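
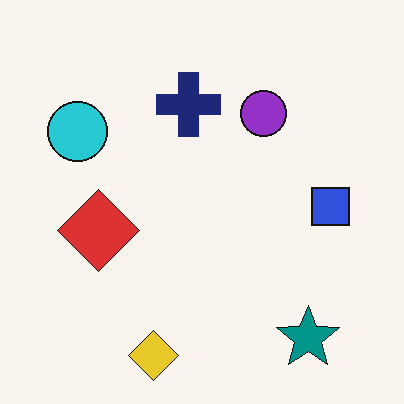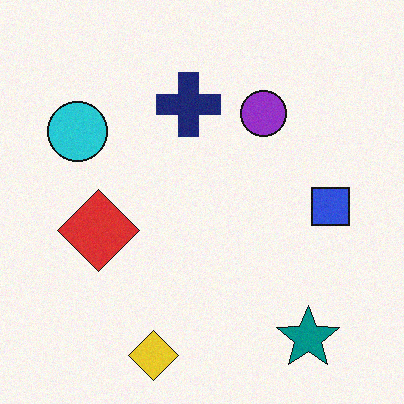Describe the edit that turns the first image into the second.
The second image is the first degraded with light additive noise.

Random speckle covers the whole image, including the flat background.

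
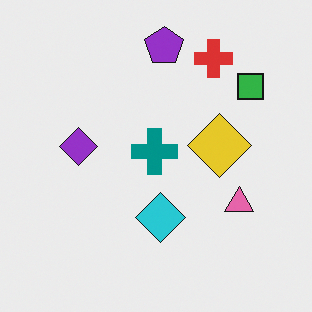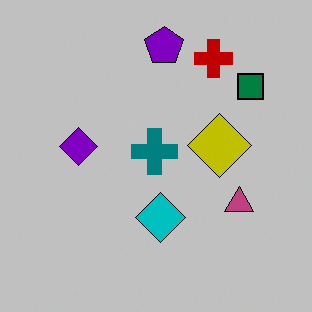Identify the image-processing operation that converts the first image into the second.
Heavily posterized to just a handful of flat colors.

Each flat color has snapped to a coarser quantized level — most visibly, the near-white background has dropped to a flat grey.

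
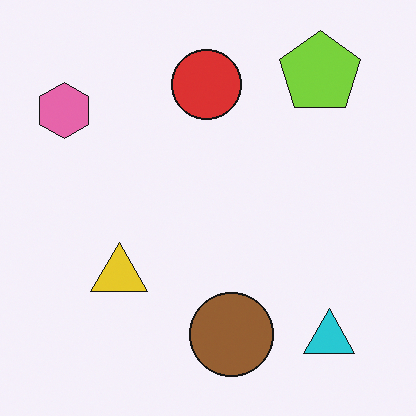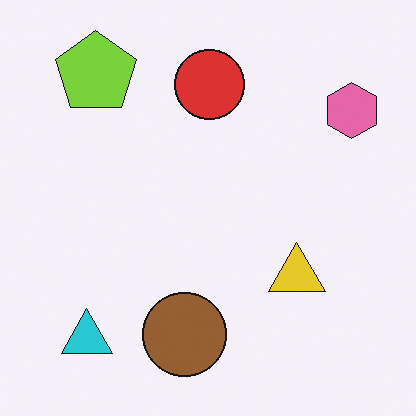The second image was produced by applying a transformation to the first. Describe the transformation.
This is the original image flipped horizontally (left ↔ right).

The pink hexagon is in the top-left of the first image and the top-right of the second — shapes on opposite sides of the vertical midline have swapped in a mirror flip.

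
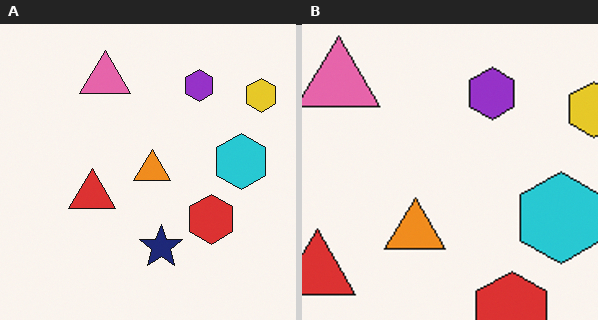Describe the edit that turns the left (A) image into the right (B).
The image was cropped to a noticeably smaller region and rescaled.

The visible shapes are larger and the field of view is narrower; shapes near the original edges may be partly or wholly outside the frame — a crop-and-rescale.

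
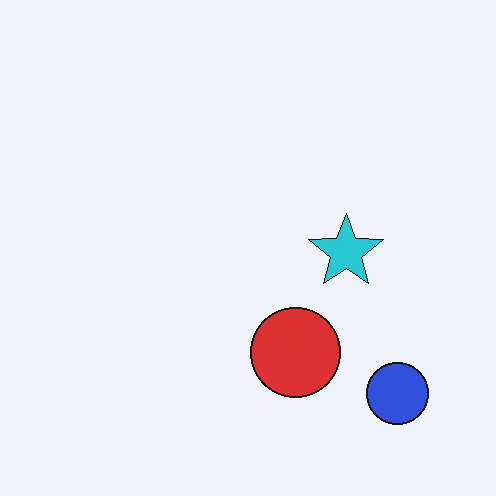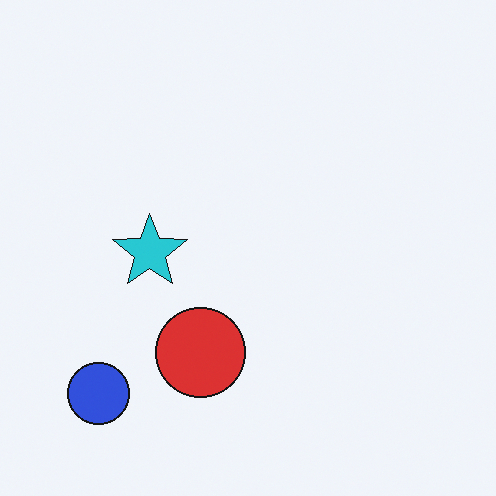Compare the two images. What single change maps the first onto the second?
This is the original image flipped horizontally (left ↔ right).

The blue circle is in the bottom-right of the first image and the bottom-left of the second — shapes on opposite sides of the vertical midline have swapped in a mirror flip.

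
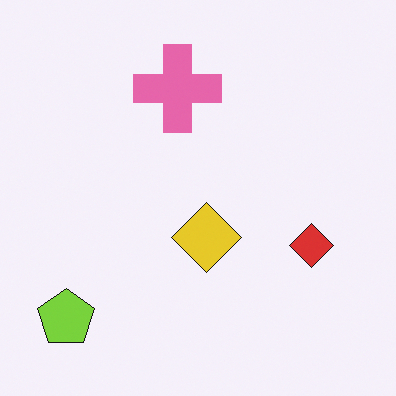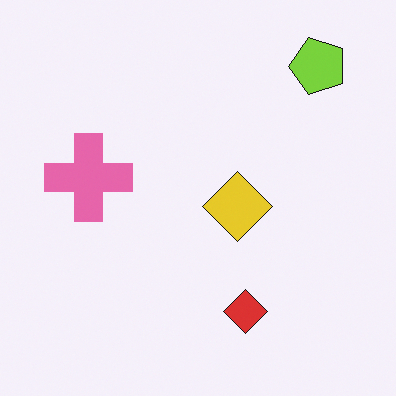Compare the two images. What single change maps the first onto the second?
The transformation is: transposed (reflected across the top-left ↔ bottom-right diagonal).

Shapes have swapped their row and column positions — what was in the top-right is now in the bottom-left — a diagonal reflection.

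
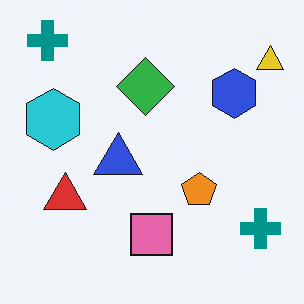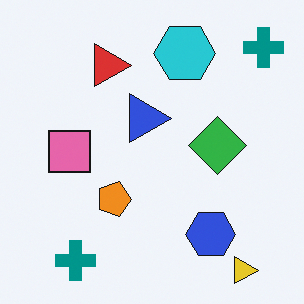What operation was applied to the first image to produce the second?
The second image is the first rotated 90° clockwise.

The yellow triangle sits in the top-right of the first image and the bottom-right of the second — consistent with a whole-image 90° clockwise rotation.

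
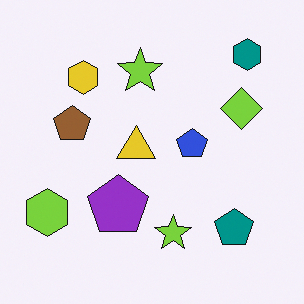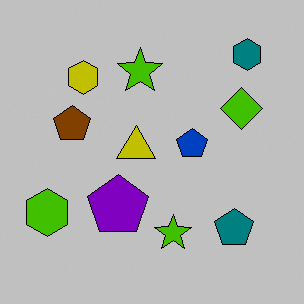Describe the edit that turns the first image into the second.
The image was heavily posterized to just a handful of flat colors.

Each flat color has snapped to a coarser quantized level — most visibly, the near-white background has dropped to a flat grey.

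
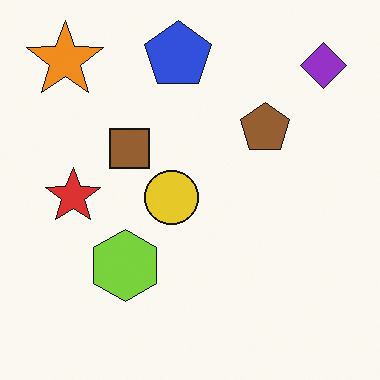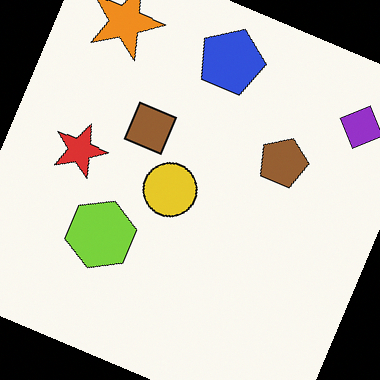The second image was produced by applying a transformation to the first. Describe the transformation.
The image was rotated clockwise by a moderate amount.

Every shape is tilted by the same angle and the image corners show triangular fill wedges — a whole-image rotation by a non-right angle.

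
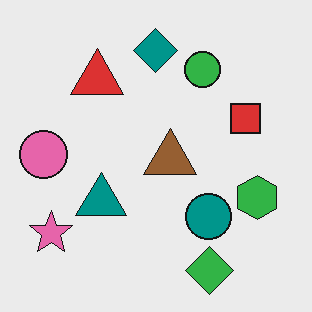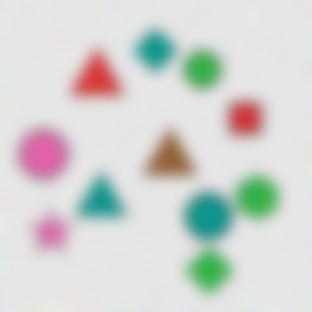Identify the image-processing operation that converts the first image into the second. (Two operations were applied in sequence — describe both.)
Degraded with a thick layer of grain, then strongly gaussian-blurred.

Random speckle covers the whole image, including the flat background. Shape edges and outlines are uniformly softened across the whole image.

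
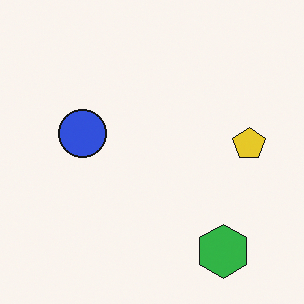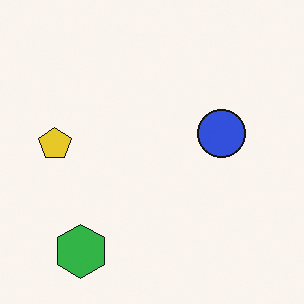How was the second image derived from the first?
Flipped horizontally (left ↔ right).

The yellow pentagon is in the right of the first image and the left of the second — shapes on opposite sides of the vertical midline have swapped in a mirror flip.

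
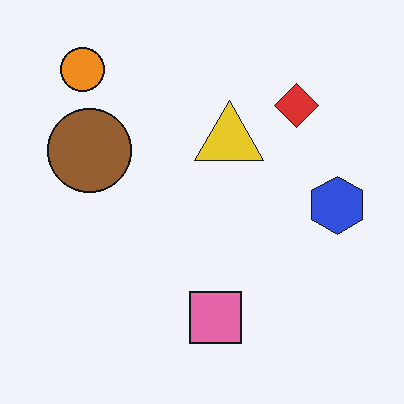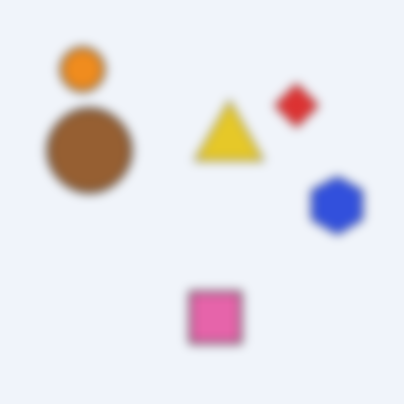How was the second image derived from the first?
Strongly gaussian-blurred.

Shape edges and outlines are uniformly softened across the whole image.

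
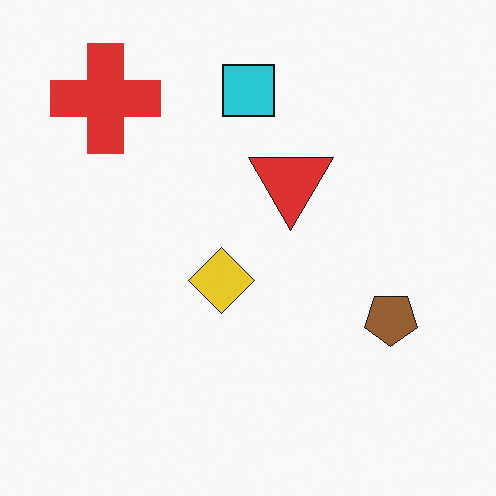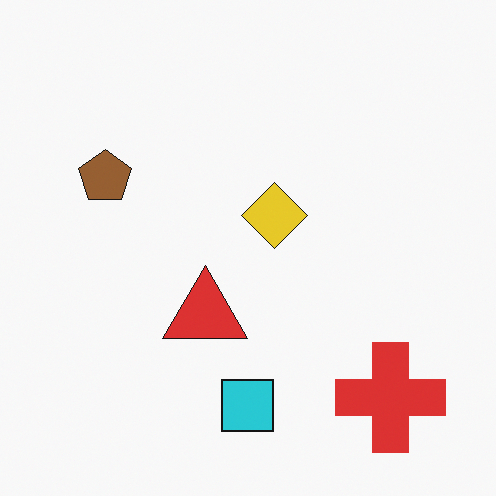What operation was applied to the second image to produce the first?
The image was rotated 180°.

The red cross sits in the bottom-right of the second image and the top-left of the first — consistent with a whole-image 180° rotation.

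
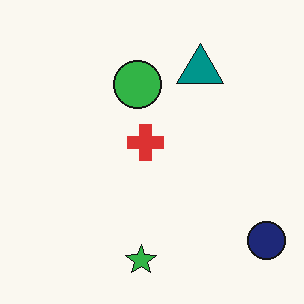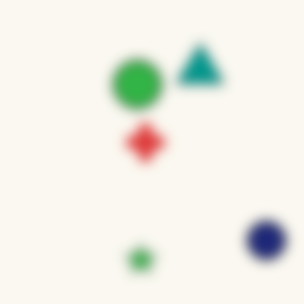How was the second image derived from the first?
The image was strongly gaussian-blurred.

Shape edges and outlines are uniformly softened across the whole image.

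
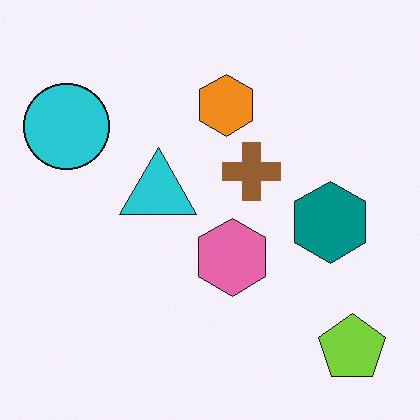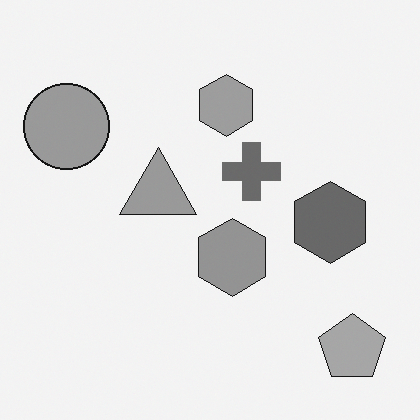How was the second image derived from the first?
The transformation is: converted to grayscale.

All color is removed — every shape is now a shade of grey.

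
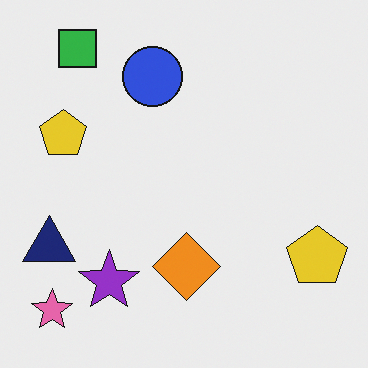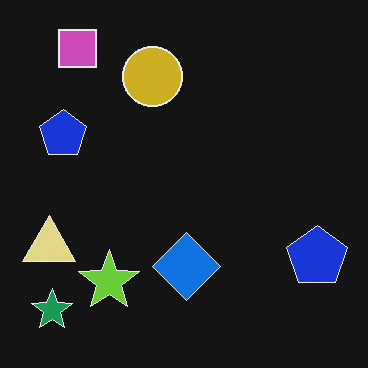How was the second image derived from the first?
The transformation is: color-inverted (negative).

The light background has become dark and every shape's color is its complement — a photographic negative.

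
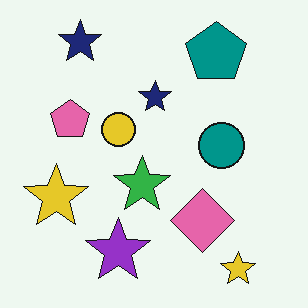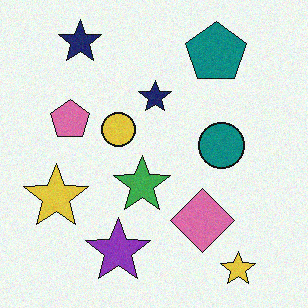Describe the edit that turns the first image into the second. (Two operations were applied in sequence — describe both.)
This is the original image slightly desaturated, then degraded with a light layer of grain.

All colors are more muted and greyish — a global saturation change. Random speckle covers the whole image, including the flat background.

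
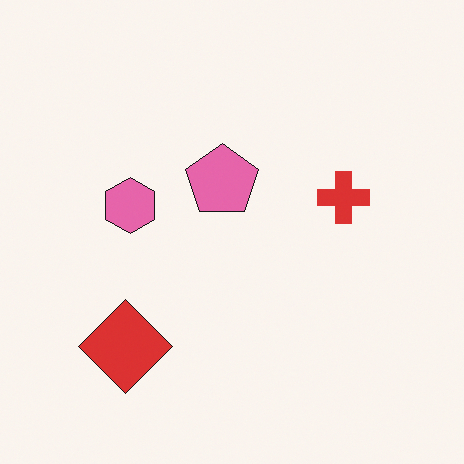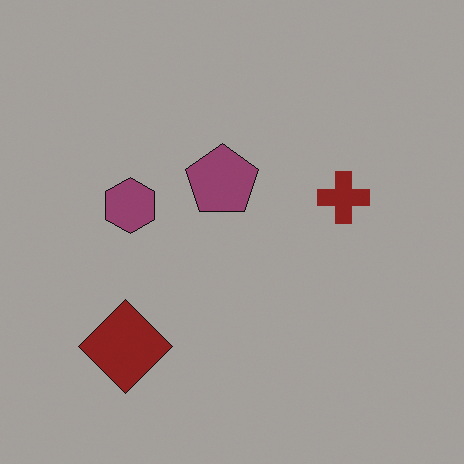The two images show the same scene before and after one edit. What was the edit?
The image was darkened a lot.

Every pixel — background and shapes alike — is uniformly darkened.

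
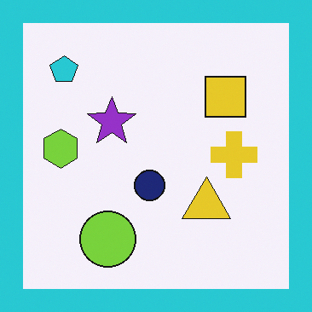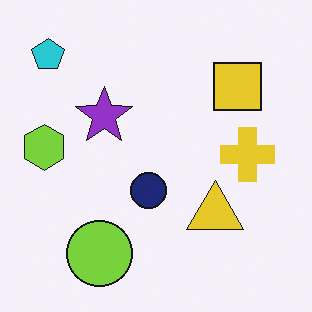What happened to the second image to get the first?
It was framed with a cyan border.

A solid cyan frame runs around the edge of the first image, with the content slightly shrunk inside it.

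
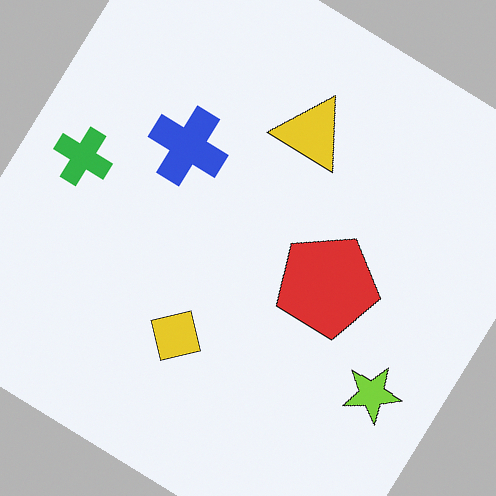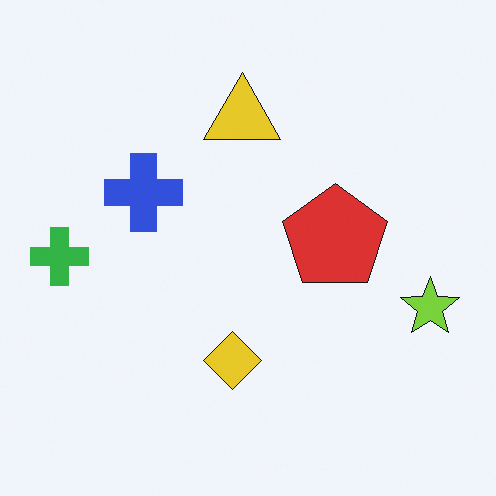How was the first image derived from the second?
The image was rotated clockwise by a large amount — several tens of degrees.

Every shape is tilted by the same angle and the image corners show triangular fill wedges — a whole-image rotation by a non-right angle.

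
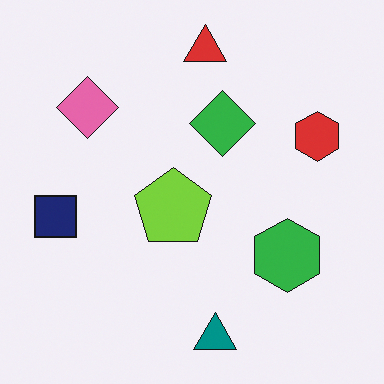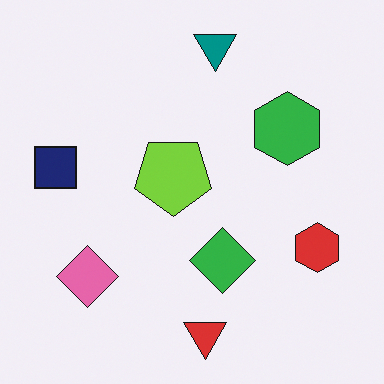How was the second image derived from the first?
It was flipped vertically (top ↔ bottom).

The teal triangle is in the bottom of the first image and the top of the second — shapes on opposite sides of the horizontal midline have swapped in a mirror flip.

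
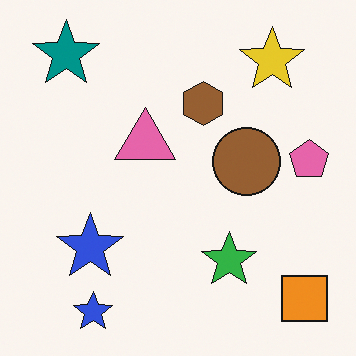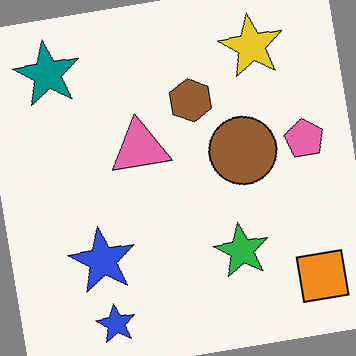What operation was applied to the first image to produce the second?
This is the original image rotated counter-clockwise by a few degrees.

Every shape is tilted by the same angle and the image corners show triangular fill wedges — a whole-image rotation by a non-right angle.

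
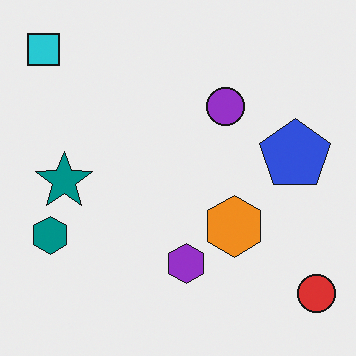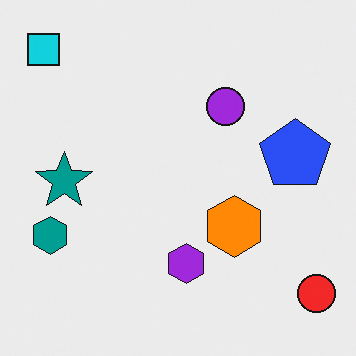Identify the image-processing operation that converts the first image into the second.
Slightly oversaturated.

All colors are more vivid — a global saturation change.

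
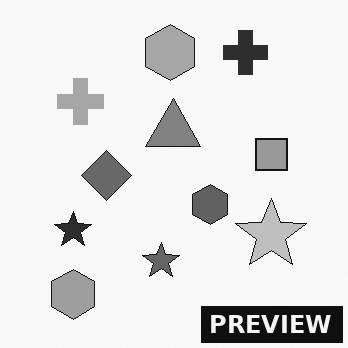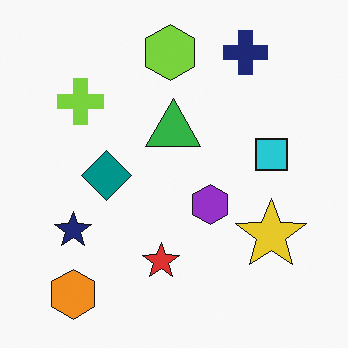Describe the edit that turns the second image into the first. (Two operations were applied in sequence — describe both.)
The first image is the second converted to grayscale, then watermarked with the text "PREVIEW" in the lower-right corner.

All color is removed — every shape is now a shade of grey. A dark label reading "PREVIEW" appears in the lower-right corner.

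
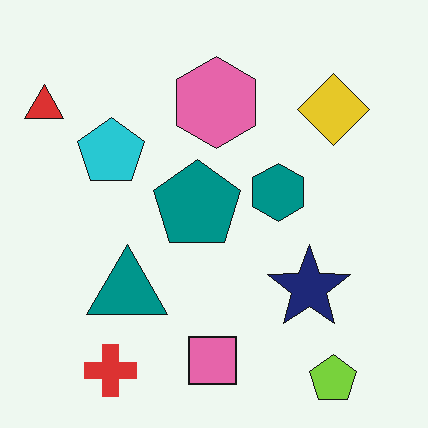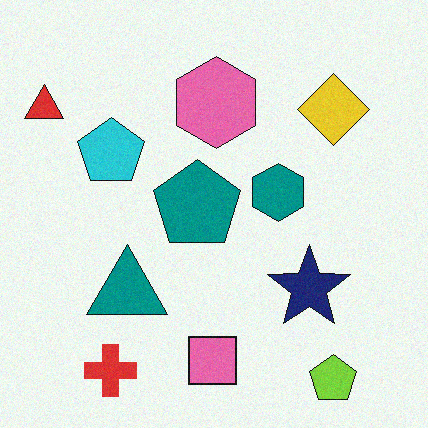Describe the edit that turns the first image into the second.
Degraded with a light layer of grain.

Random speckle covers the whole image, including the flat background.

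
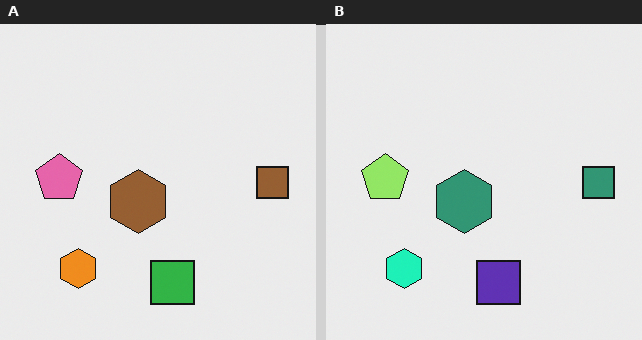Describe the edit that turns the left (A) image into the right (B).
Hue-shifted noticeably.

Every shape's color has rotated by the same amount around the hue wheel — a uniform hue shift.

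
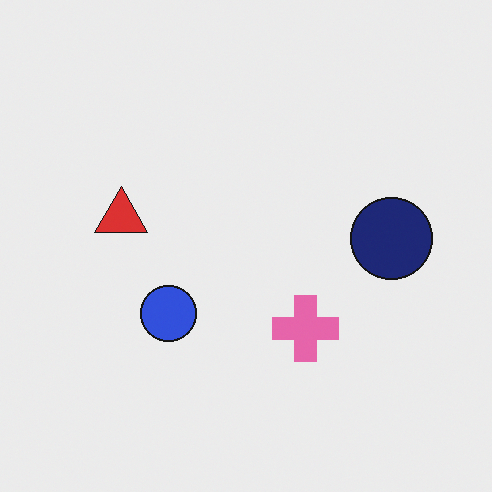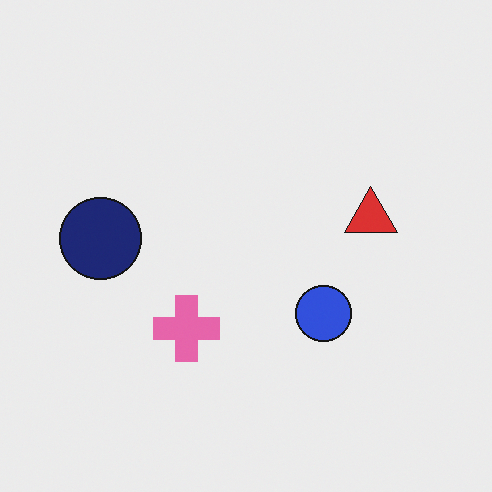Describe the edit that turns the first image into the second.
Flipped horizontally (left ↔ right).

The navy circle is in the right of the first image and the left of the second — shapes on opposite sides of the vertical midline have swapped in a mirror flip.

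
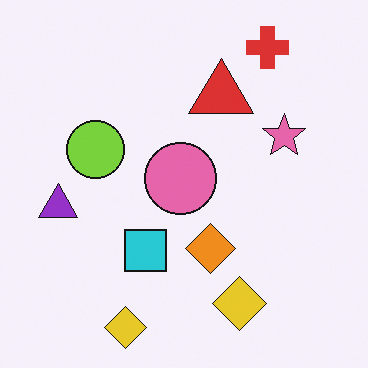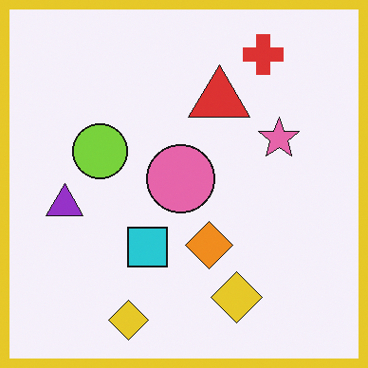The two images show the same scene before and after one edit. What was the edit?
It was framed with a yellow border.

A solid yellow frame runs around the edge of the second image, with the content slightly shrunk inside it.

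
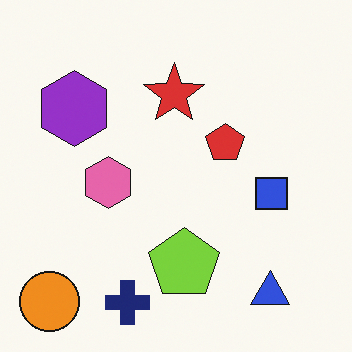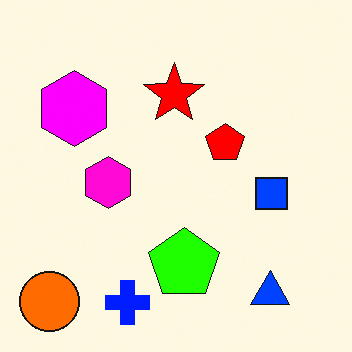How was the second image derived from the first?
The transformation is: made much more vivid (saturation change).

All colors are more vivid — a global saturation change.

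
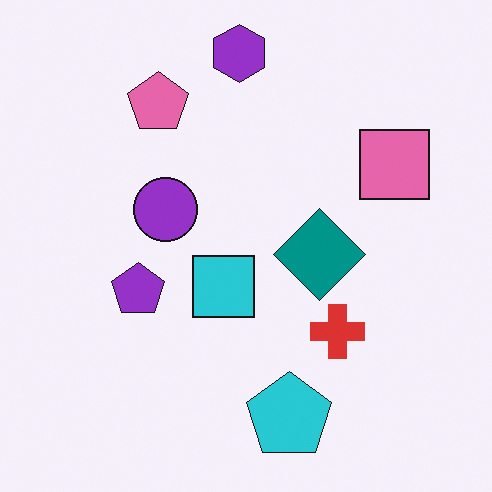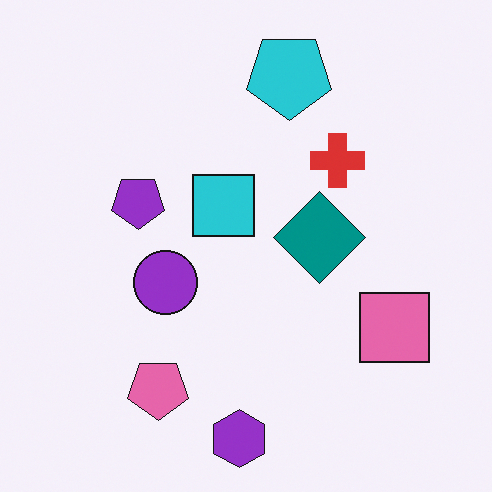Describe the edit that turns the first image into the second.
This is the original image flipped vertically (top ↔ bottom).

The purple hexagon is in the top of the first image and the bottom of the second — shapes on opposite sides of the horizontal midline have swapped in a mirror flip.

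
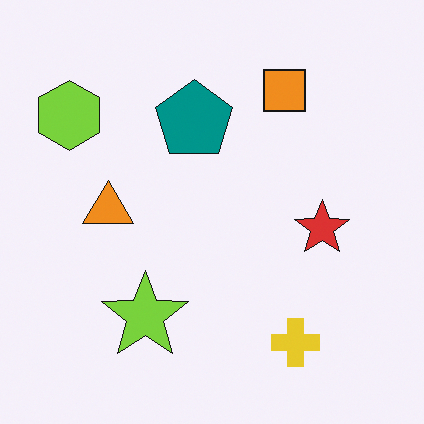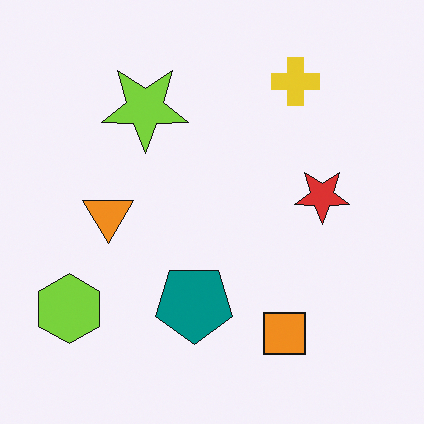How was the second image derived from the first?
The transformation is: flipped vertically (top ↔ bottom).

The yellow cross is in the bottom-right of the first image and the top-right of the second — shapes on opposite sides of the horizontal midline have swapped in a mirror flip.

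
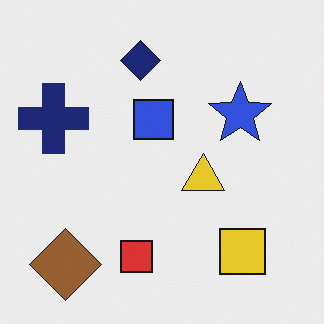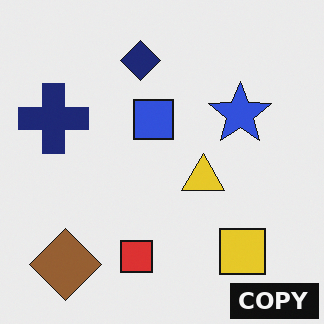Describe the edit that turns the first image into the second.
The transformation is: watermarked with the text "COPY" in the lower-right corner.

A dark label reading "COPY" appears in the lower-right corner.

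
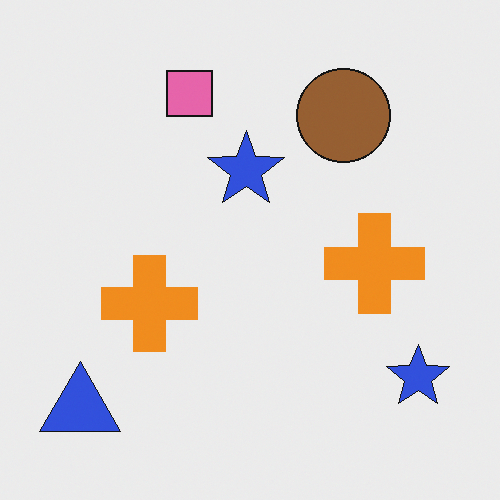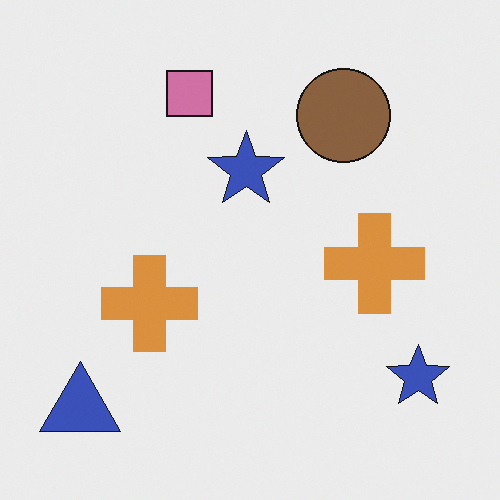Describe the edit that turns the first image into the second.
This is the original image slightly desaturated.

All colors are more muted and greyish — a global saturation change.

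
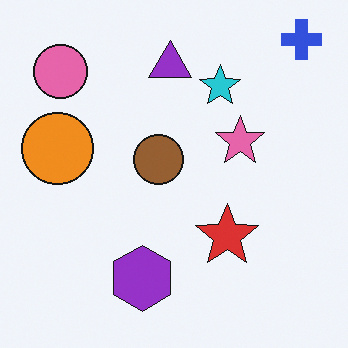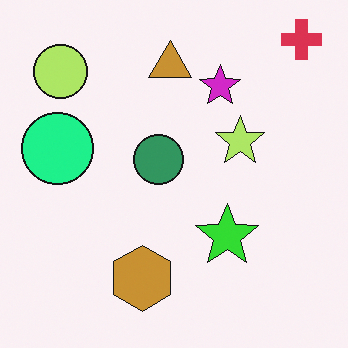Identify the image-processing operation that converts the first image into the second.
The second image is the first hue-shifted noticeably.

Every shape's color has rotated by the same amount around the hue wheel — a uniform hue shift.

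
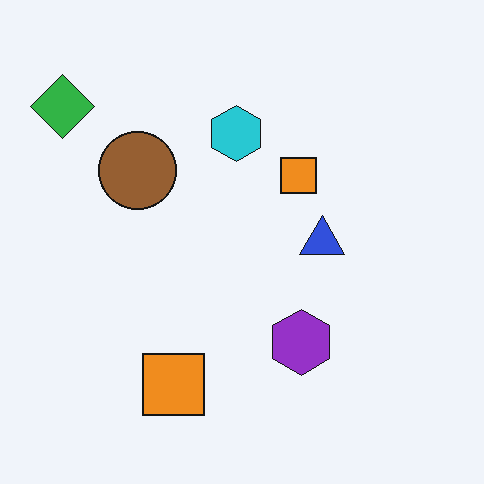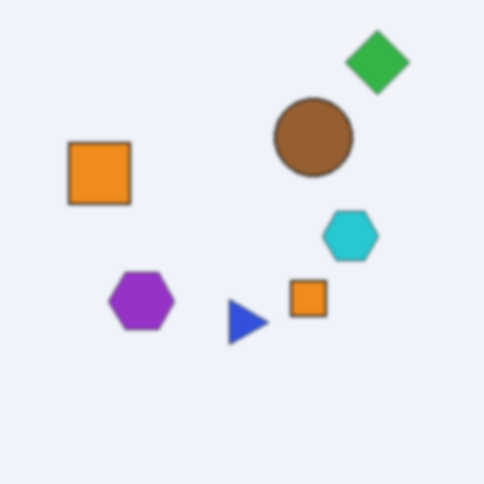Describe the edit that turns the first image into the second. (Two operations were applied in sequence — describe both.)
The second image is the first slightly softened, then rotated 90° clockwise.

Shape edges and outlines are uniformly softened across the whole image. The green diamond sits in the top-left of the first image and the top-right of the second — consistent with a whole-image 90° clockwise rotation.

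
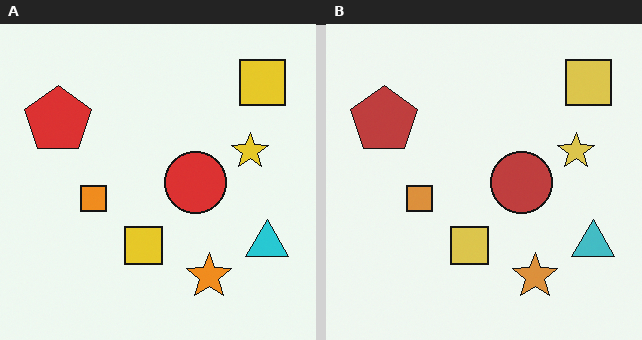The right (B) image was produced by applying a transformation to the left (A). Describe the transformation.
This is the original image slightly desaturated.

All colors are more muted and greyish — a global saturation change.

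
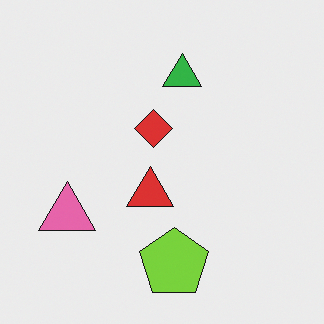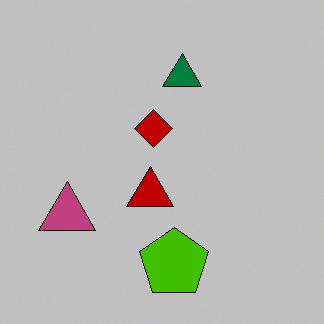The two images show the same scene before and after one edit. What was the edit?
The transformation is: aggressively posterized.

Each flat color has snapped to a coarser quantized level — most visibly, the near-white background has dropped to a flat grey.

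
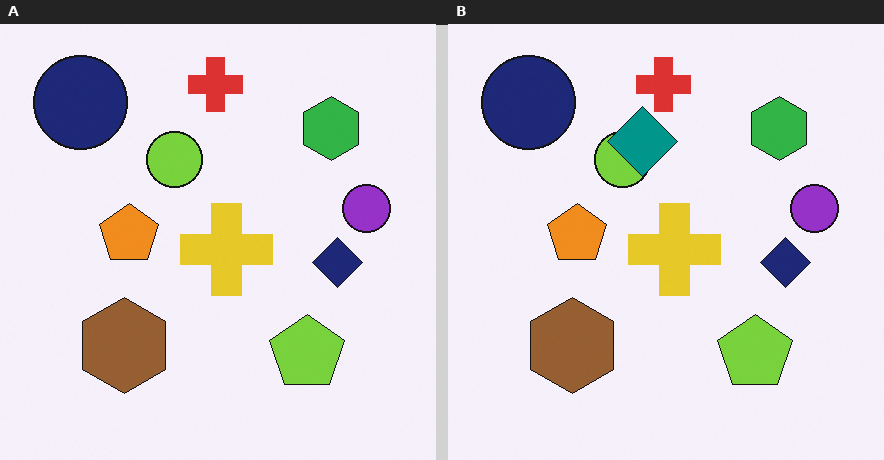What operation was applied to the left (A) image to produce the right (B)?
The transformation is: overlaid with an additional teal diamond.

A teal diamond appears in the right (B) image that is absent from the left (A).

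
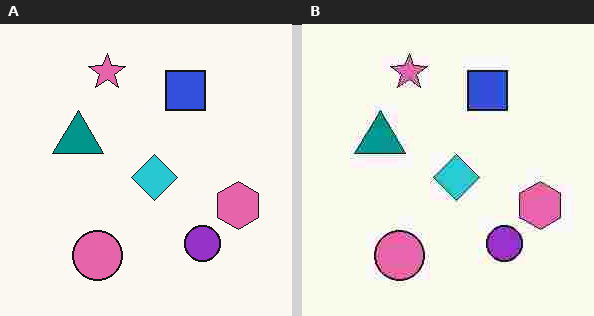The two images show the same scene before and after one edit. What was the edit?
The transformation is: heavily JPEG-compressed with obvious blocking artifacts.

Blocky 8×8 compression artifacts appear around shape edges and the flat background shows ringing — characteristic JPEG degradation.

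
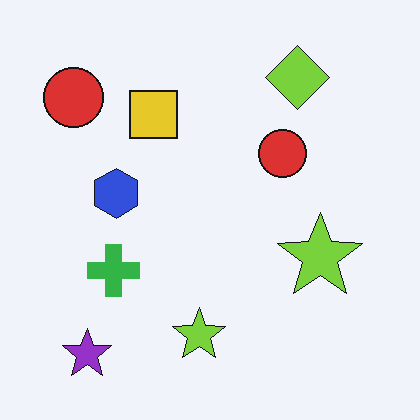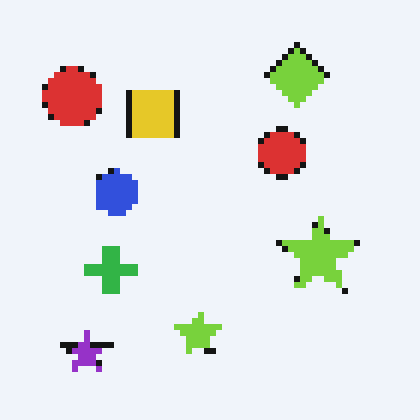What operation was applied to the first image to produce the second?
The image was moderately pixelated.

Shapes are reduced to large square blocks; fine edges and outlines are lost — a downscale-then-upscale (mosaic) effect.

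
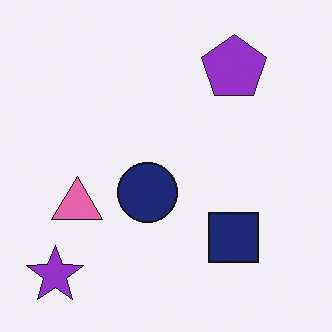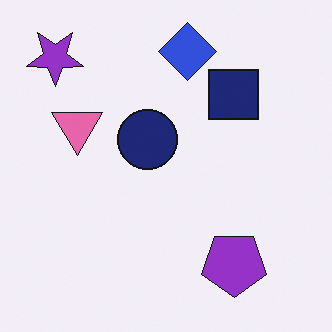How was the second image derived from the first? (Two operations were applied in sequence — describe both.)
This is the original image flipped vertically (top ↔ bottom), then overlaid with an additional blue diamond.

The purple star is in the bottom-left of the first image and the top-left of the second — shapes on opposite sides of the horizontal midline have swapped in a mirror flip. A blue diamond appears in the second image that is absent from the first.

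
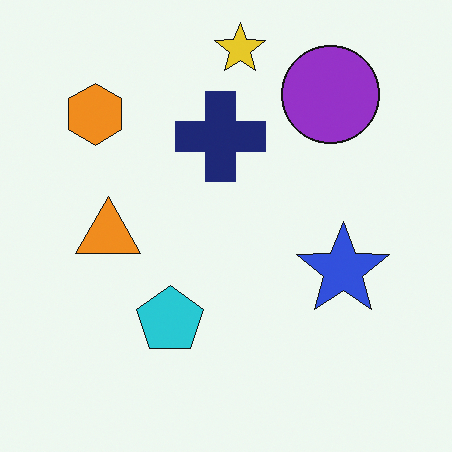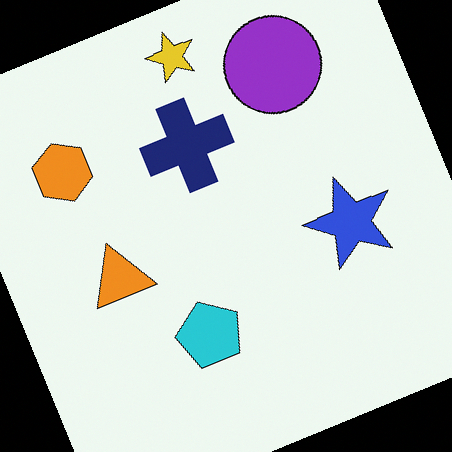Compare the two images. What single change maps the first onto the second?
Rotated counter-clockwise by a clearly visible amount.

Every shape is tilted by the same angle and the image corners show triangular fill wedges — a whole-image rotation by a non-right angle.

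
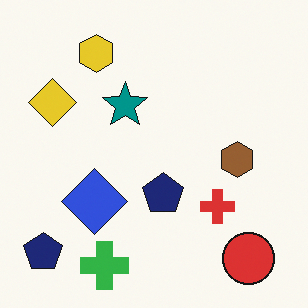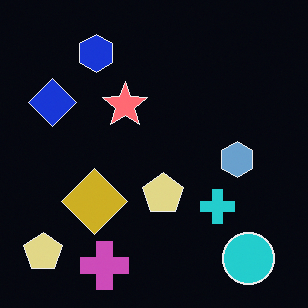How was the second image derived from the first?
Color-inverted (negative).

The light background has become dark and every shape's color is its complement — a photographic negative.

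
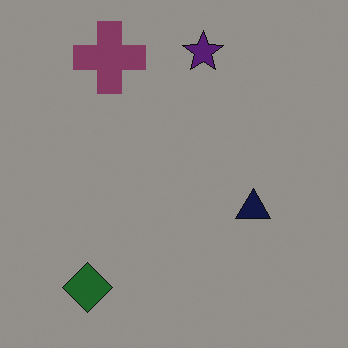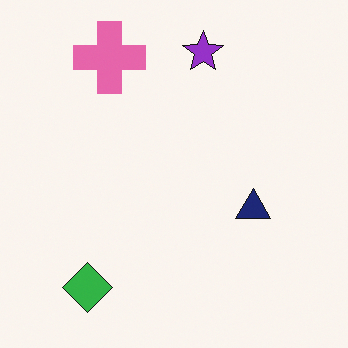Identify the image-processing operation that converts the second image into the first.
Substantially darkened.

Every pixel — background and shapes alike — is uniformly darkened.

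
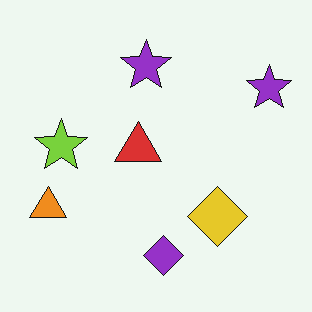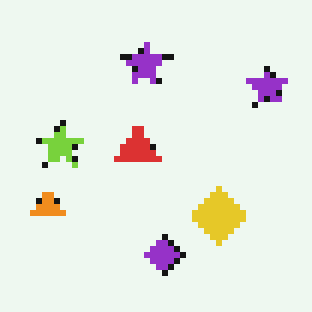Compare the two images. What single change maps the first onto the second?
It was moderately pixelated.

Shapes are reduced to large square blocks; fine edges and outlines are lost — a downscale-then-upscale (mosaic) effect.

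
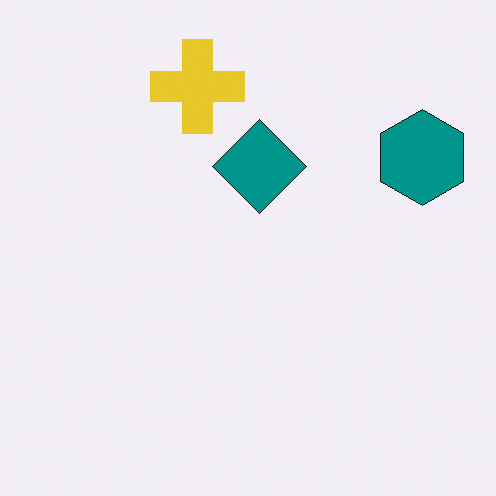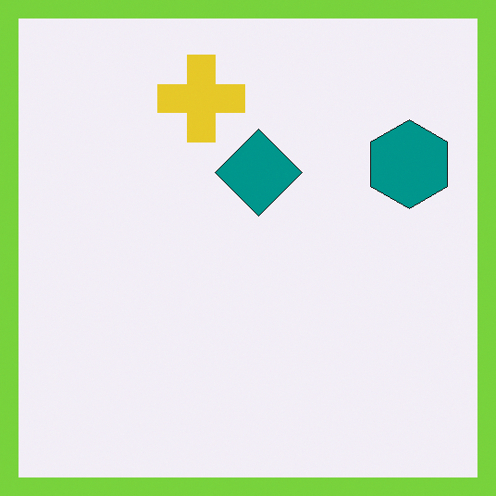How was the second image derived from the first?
The image was framed with a lime border.

A solid lime frame runs around the edge of the second image, with the content slightly shrunk inside it.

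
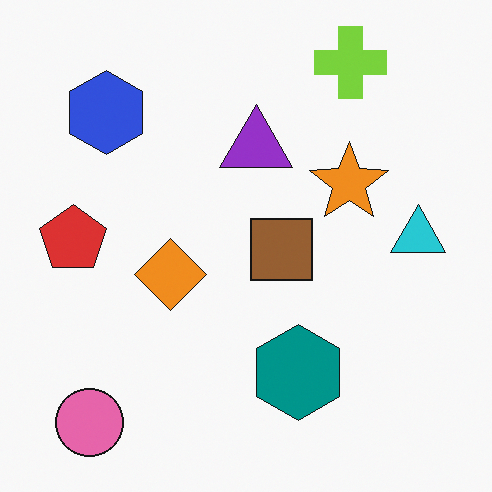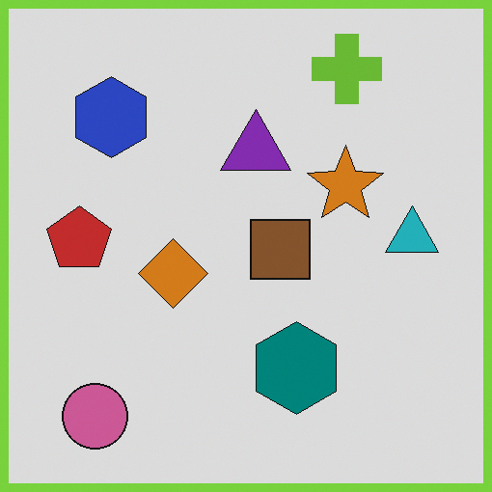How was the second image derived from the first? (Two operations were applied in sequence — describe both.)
This is the original image darkened a little, then framed with a lime border.

Every pixel — background and shapes alike — is uniformly darkened. A solid lime frame runs around the edge of the second image, with the content slightly shrunk inside it.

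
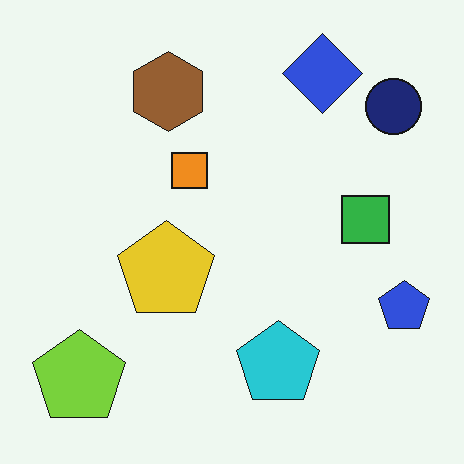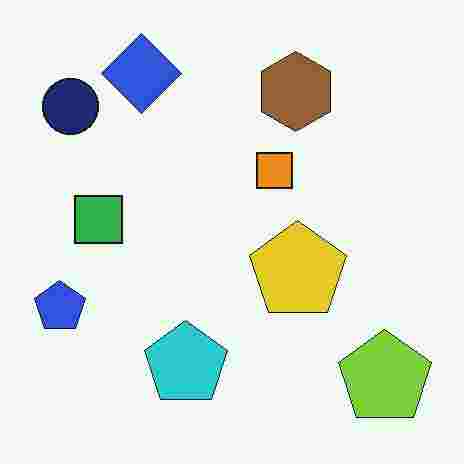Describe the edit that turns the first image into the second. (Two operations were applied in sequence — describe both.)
Degraded with heavy JPEG compression, then flipped horizontally (left ↔ right).

Blocky 8×8 compression artifacts appear around shape edges and the flat background shows ringing — characteristic JPEG degradation. The blue pentagon is in the right of the first image and the left of the second — shapes on opposite sides of the vertical midline have swapped in a mirror flip.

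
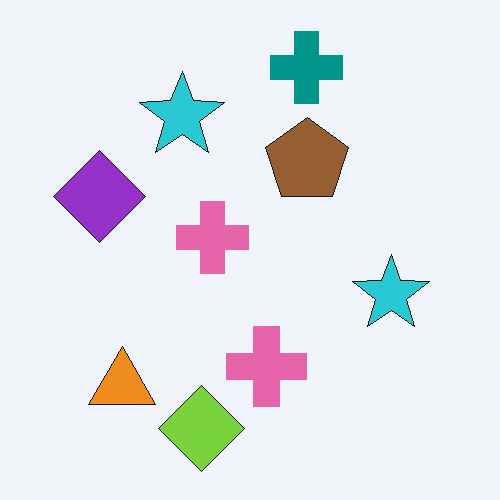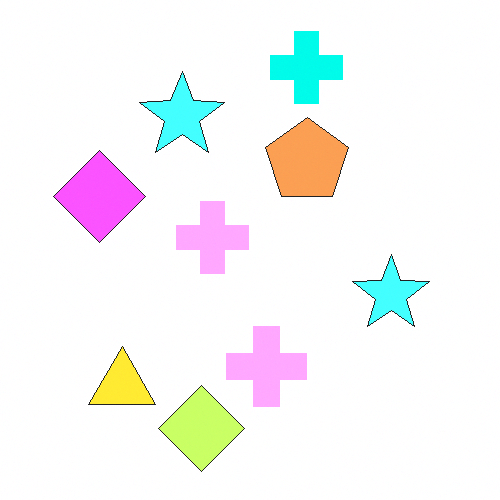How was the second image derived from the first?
The image was noticeably brightened.

Every pixel — background and shapes alike — is uniformly brightened.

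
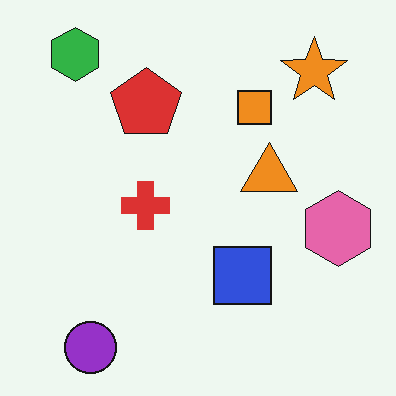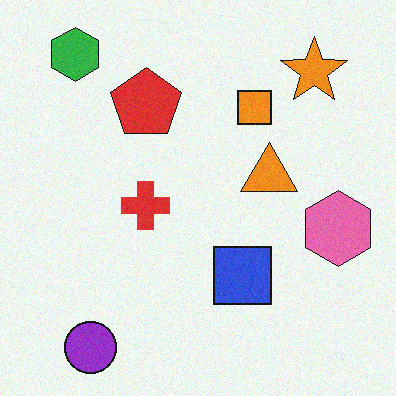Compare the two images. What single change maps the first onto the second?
The second image is the first degraded with a light layer of grain.

Random speckle covers the whole image, including the flat background.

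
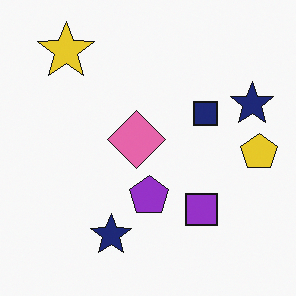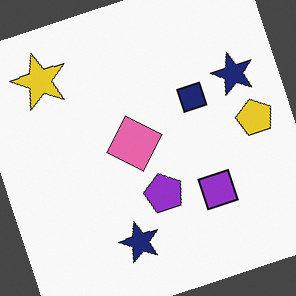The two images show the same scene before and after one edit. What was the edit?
It was rotated counter-clockwise by a clearly visible amount.

Every shape is tilted by the same angle and the image corners show triangular fill wedges — a whole-image rotation by a non-right angle.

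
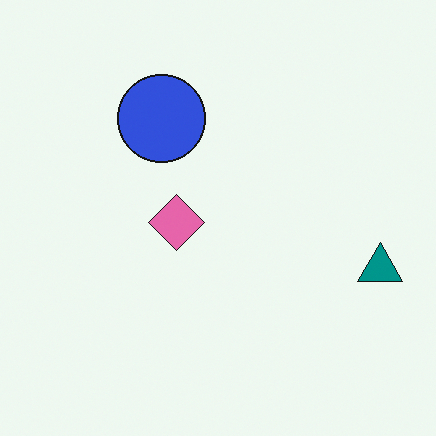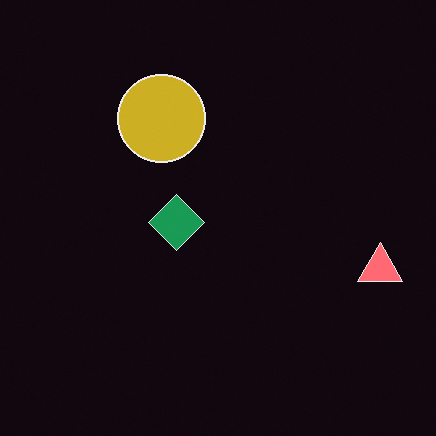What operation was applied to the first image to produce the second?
It was color-inverted (negative).

The light background has become dark and every shape's color is its complement — a photographic negative.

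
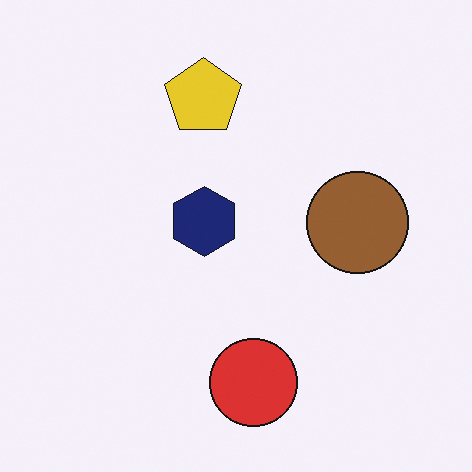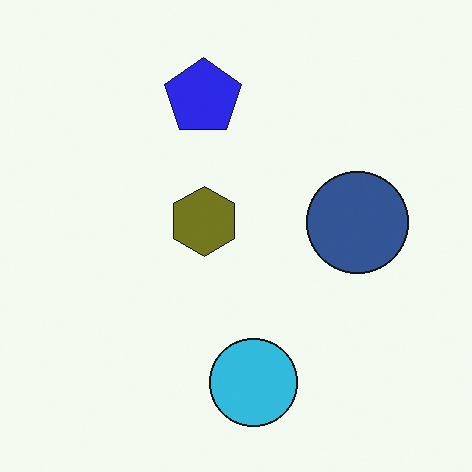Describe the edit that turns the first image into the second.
The transformation is: hue-shifted by a large amount.

Every shape's color has rotated by the same amount around the hue wheel — a uniform hue shift.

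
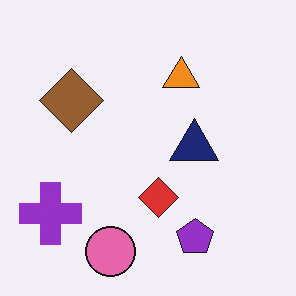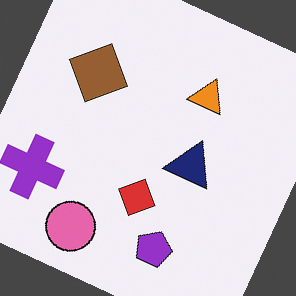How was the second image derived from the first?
It was rotated clockwise by a clearly visible amount.

Every shape is tilted by the same angle and the image corners show triangular fill wedges — a whole-image rotation by a non-right angle.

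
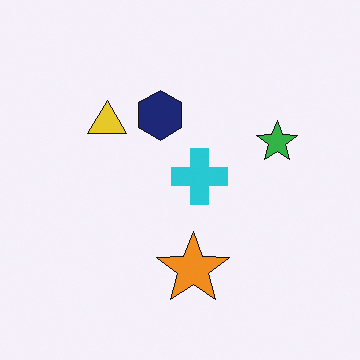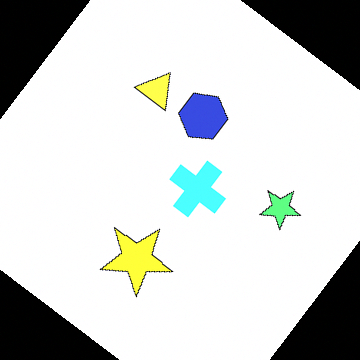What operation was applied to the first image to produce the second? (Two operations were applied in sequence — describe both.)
The image was brightened a lot, then rotated clockwise by a large amount — several tens of degrees.

Every pixel — background and shapes alike — is uniformly brightened. Every shape is tilted by the same angle and the image corners show triangular fill wedges — a whole-image rotation by a non-right angle.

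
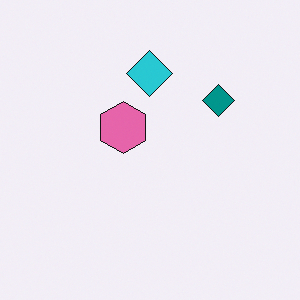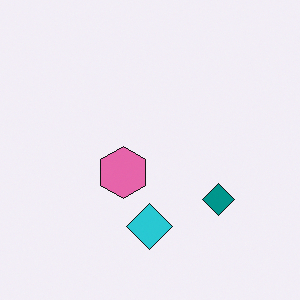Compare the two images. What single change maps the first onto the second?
The image was flipped vertically (top ↔ bottom).

The cyan diamond is in the top of the first image and the bottom of the second — shapes on opposite sides of the horizontal midline have swapped in a mirror flip.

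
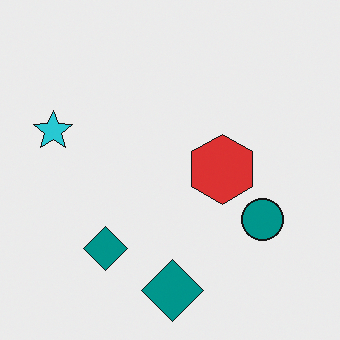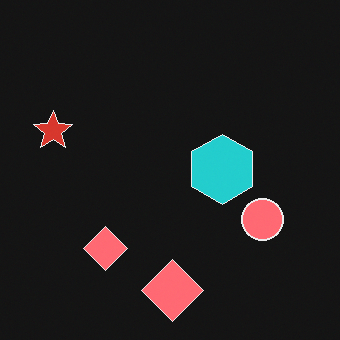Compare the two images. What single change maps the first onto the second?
It was color-inverted (negative).

The light background has become dark and every shape's color is its complement — a photographic negative.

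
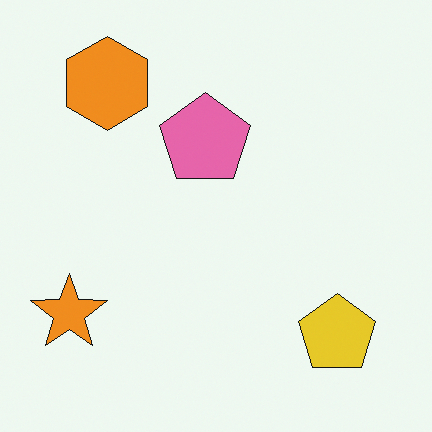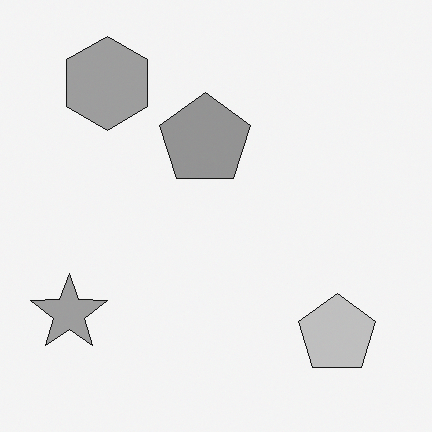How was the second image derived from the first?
The second image is the first converted to grayscale.

All color is removed — every shape is now a shade of grey.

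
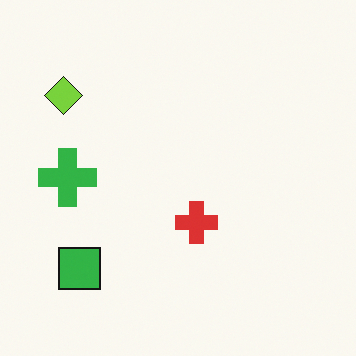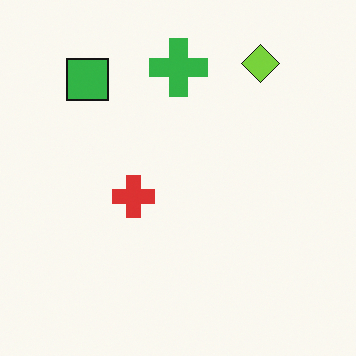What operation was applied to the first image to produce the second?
The second image is the first rotated 90° clockwise.

The lime diamond sits in the top-left of the first image and the top-right of the second — consistent with a whole-image 90° clockwise rotation.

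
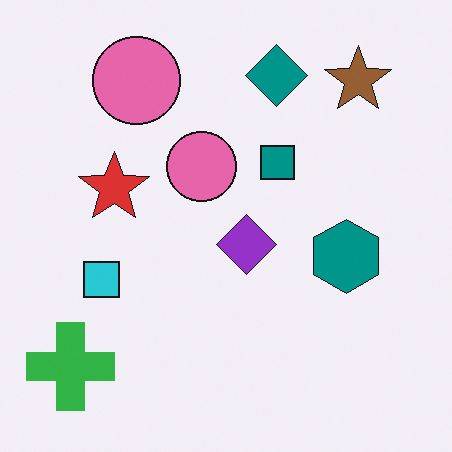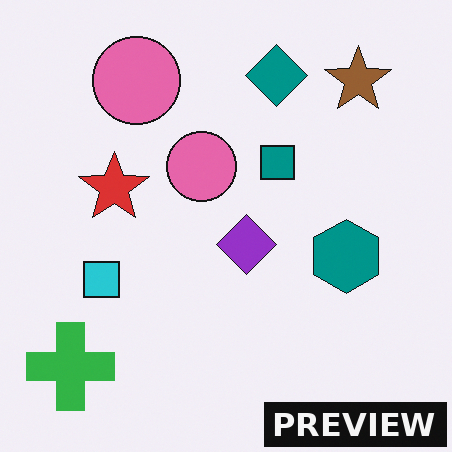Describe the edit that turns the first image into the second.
It was watermarked with the text "PREVIEW" in the lower-right corner.

A dark label reading "PREVIEW" appears in the lower-right corner.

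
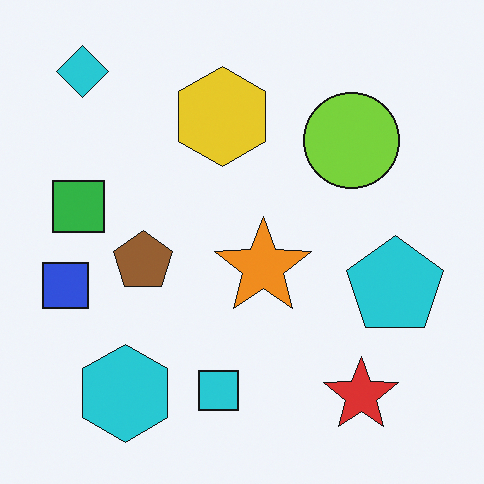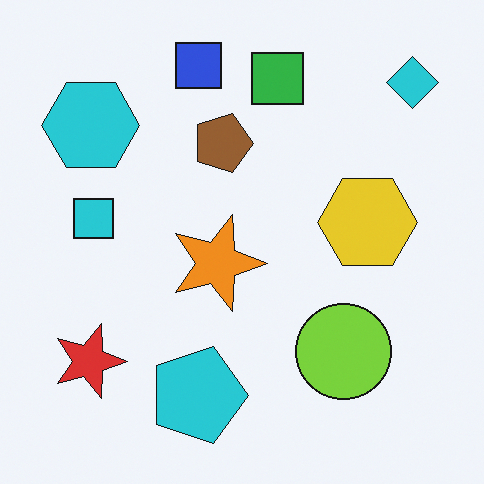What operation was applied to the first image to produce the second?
This is the original image rotated 90° clockwise.

The cyan diamond sits in the top-left of the first image and the top-right of the second — consistent with a whole-image 90° clockwise rotation.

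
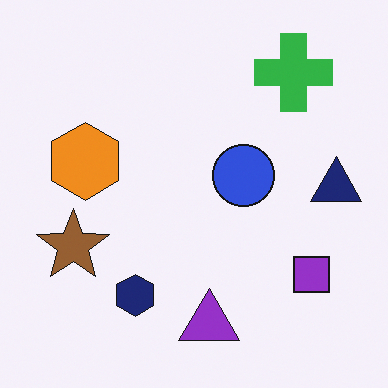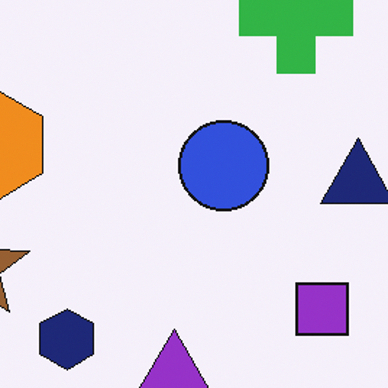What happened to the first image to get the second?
Cropped to a modestly smaller region and rescaled.

The visible shapes are larger and the field of view is narrower; shapes near the original edges may be partly or wholly outside the frame — a crop-and-rescale.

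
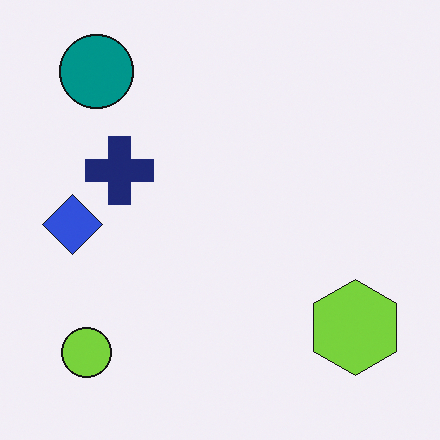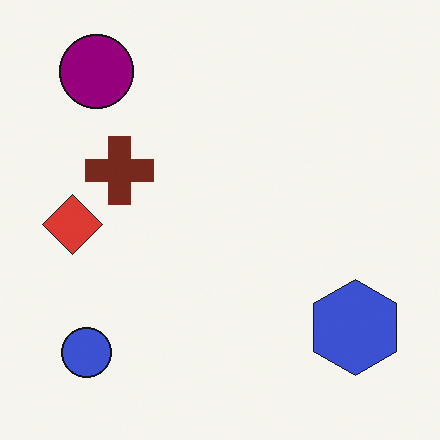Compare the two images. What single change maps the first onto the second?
It was hue-shifted by a moderate amount.

Every shape's color has rotated by the same amount around the hue wheel — a uniform hue shift.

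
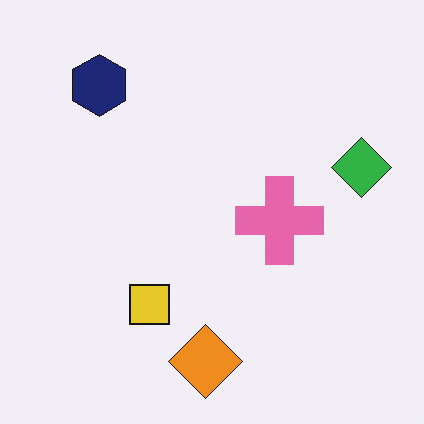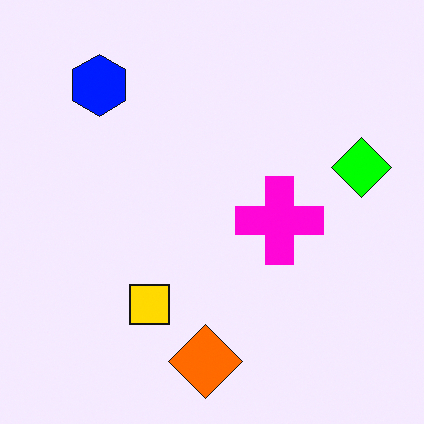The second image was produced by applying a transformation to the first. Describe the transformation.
The transformation is: made much more vivid (saturation change).

All colors are more vivid — a global saturation change.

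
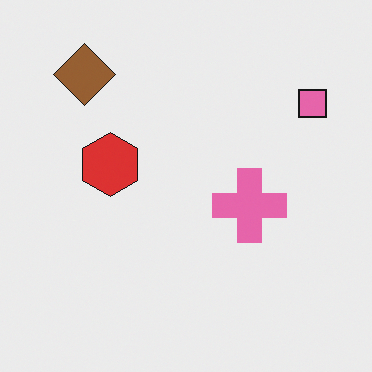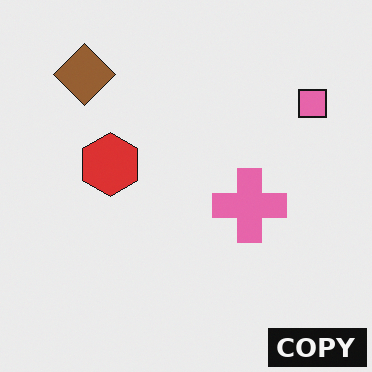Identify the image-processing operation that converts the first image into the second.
It was watermarked with the text "COPY" in the lower-right corner.

A dark label reading "COPY" appears in the lower-right corner.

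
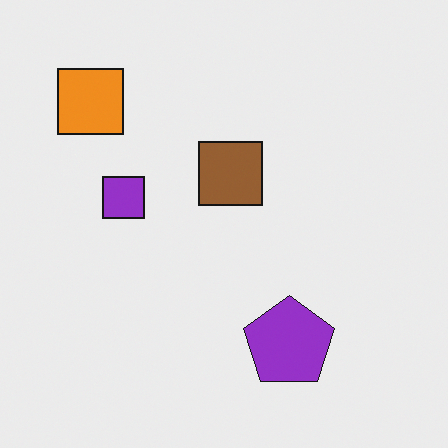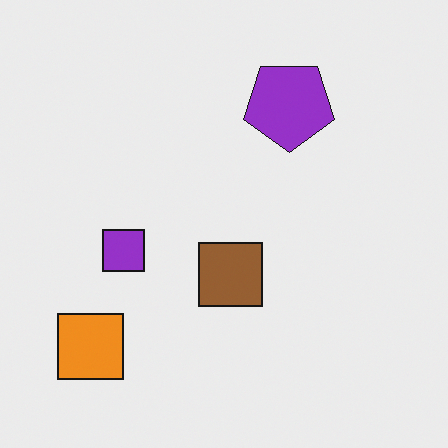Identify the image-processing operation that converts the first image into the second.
Flipped vertically (top ↔ bottom).

The orange square is in the top-left of the first image and the bottom-left of the second — shapes on opposite sides of the horizontal midline have swapped in a mirror flip.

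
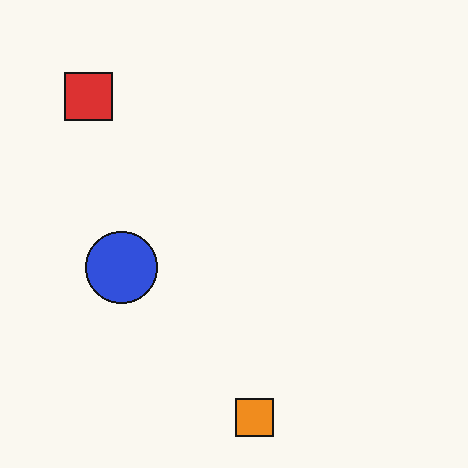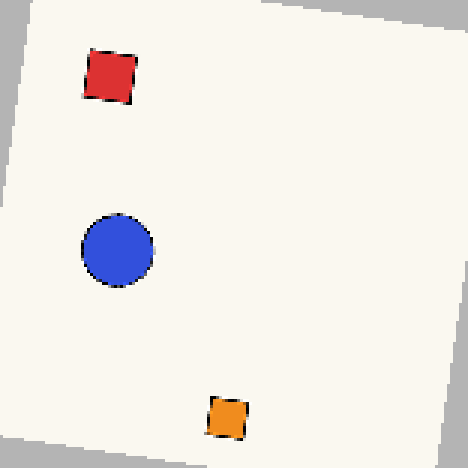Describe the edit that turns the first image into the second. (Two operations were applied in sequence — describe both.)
The second image is the first rotated clockwise by a few degrees, then mildly pixelated.

Every shape is tilted by the same angle and the image corners show triangular fill wedges — a whole-image rotation by a non-right angle. Shapes are reduced to large square blocks; fine edges and outlines are lost — a downscale-then-upscale (mosaic) effect.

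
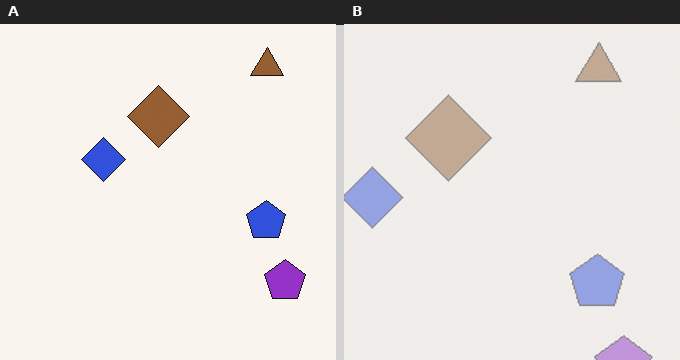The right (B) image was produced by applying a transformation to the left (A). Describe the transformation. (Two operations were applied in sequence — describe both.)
It was cropped slightly and scaled back up, then washed out (contrast reduced).

The visible shapes are larger and the field of view is narrower; shapes near the original edges may be partly or wholly outside the frame — a crop-and-rescale. Tones are pushed toward mid-grey across the whole image — a global contrast change.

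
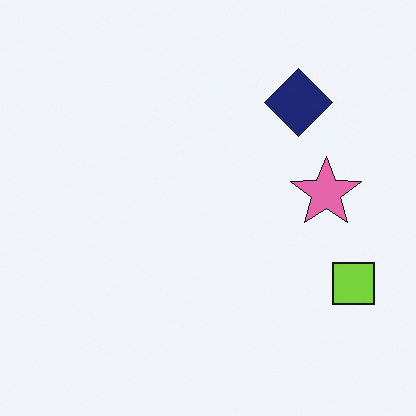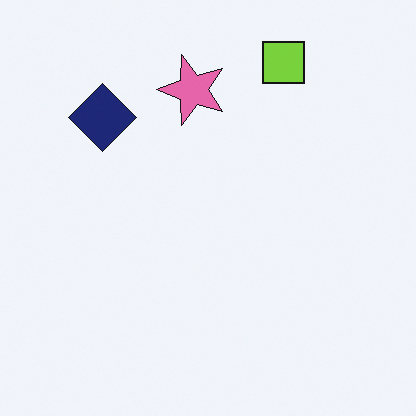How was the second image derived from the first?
Rotated 90° counter-clockwise.

The lime square sits in the bottom-right of the first image and the top-right of the second — consistent with a whole-image 90° counter-clockwise rotation.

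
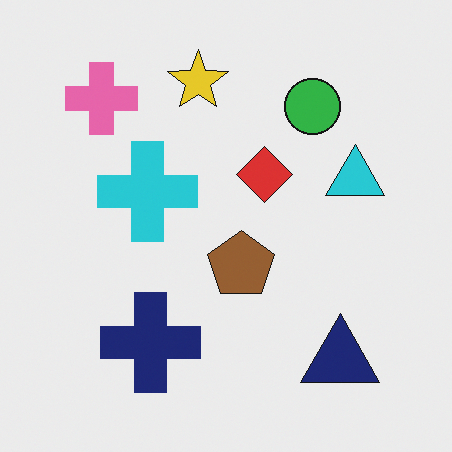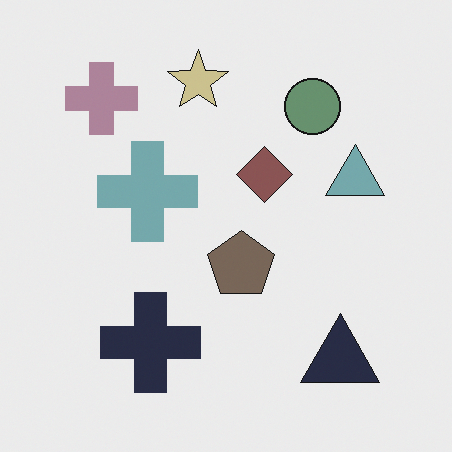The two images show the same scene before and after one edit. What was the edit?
Made much more muted (saturation change).

All colors are more muted and greyish — a global saturation change.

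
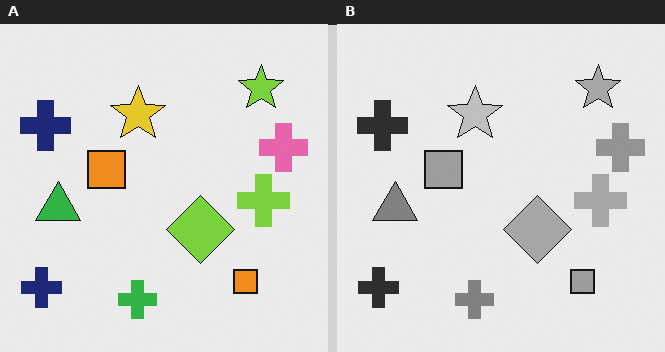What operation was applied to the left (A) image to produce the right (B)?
Converted to grayscale.

All color is removed — every shape is now a shade of grey.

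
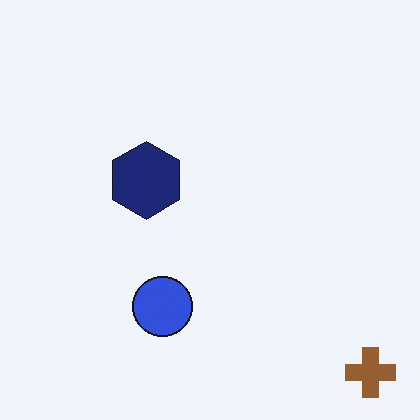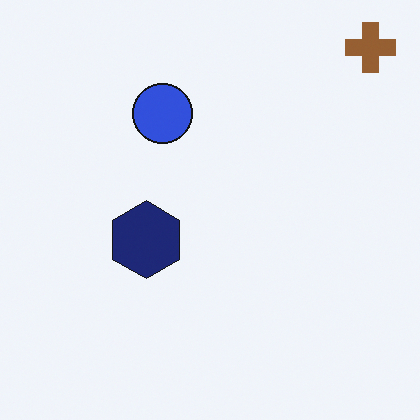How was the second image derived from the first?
Flipped vertically (top ↔ bottom).

The brown cross is in the bottom-right of the first image and the top-right of the second — shapes on opposite sides of the horizontal midline have swapped in a mirror flip.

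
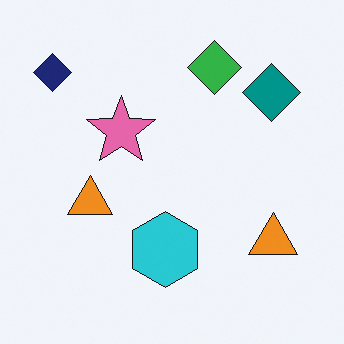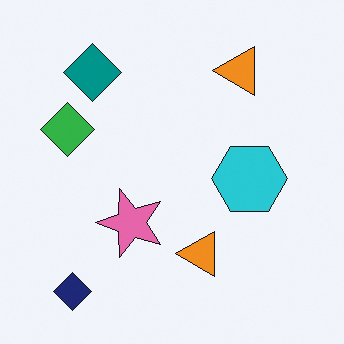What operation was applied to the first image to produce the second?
The second image is the first rotated 90° counter-clockwise.

The navy diamond sits in the top-left of the first image and the bottom-left of the second — consistent with a whole-image 90° counter-clockwise rotation.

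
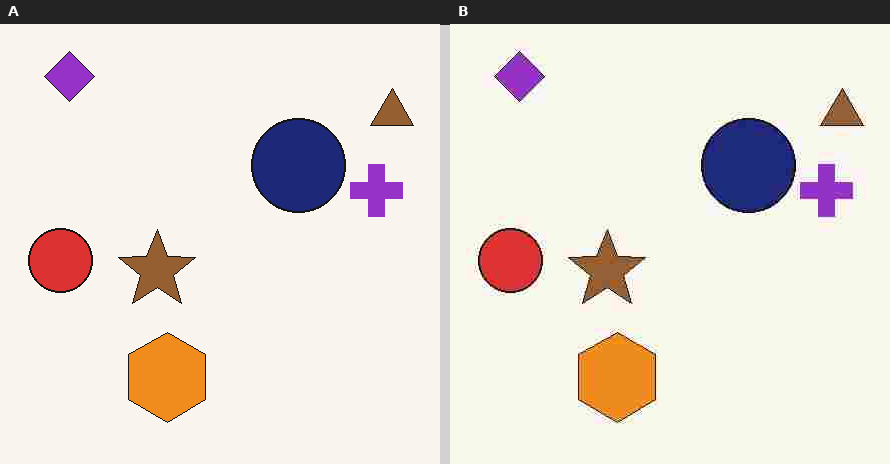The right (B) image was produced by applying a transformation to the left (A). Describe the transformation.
This is the original image heavily JPEG-compressed with obvious blocking artifacts.

Blocky 8×8 compression artifacts appear around shape edges and the flat background shows ringing — characteristic JPEG degradation.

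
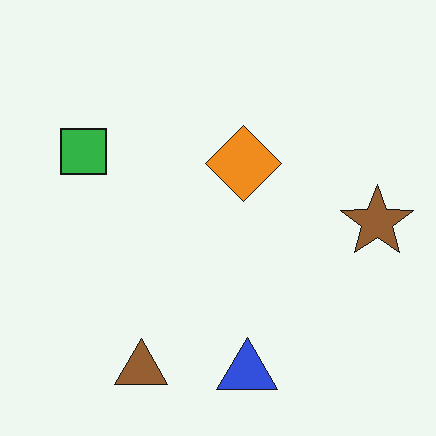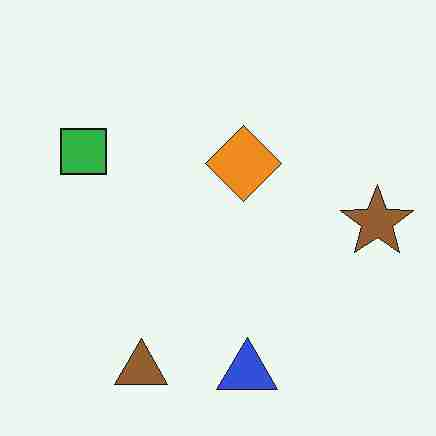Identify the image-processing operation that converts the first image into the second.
It was degraded with heavy JPEG compression.

Blocky 8×8 compression artifacts appear around shape edges and the flat background shows ringing — characteristic JPEG degradation.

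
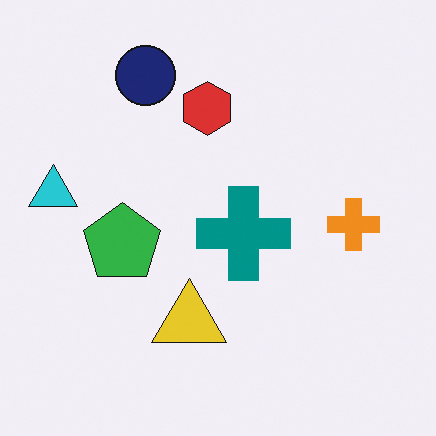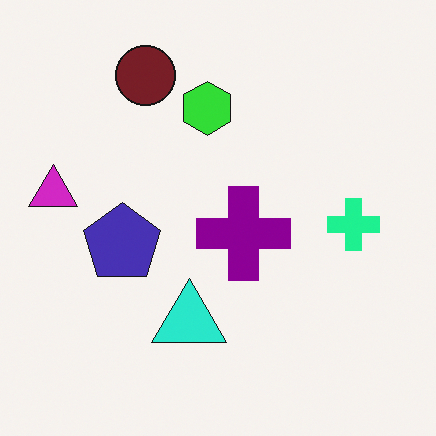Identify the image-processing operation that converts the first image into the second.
The image was hue-shifted through roughly a third of the color wheel.

Every shape's color has rotated by the same amount around the hue wheel — a uniform hue shift.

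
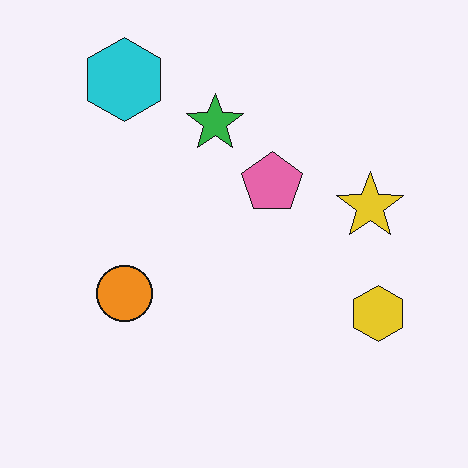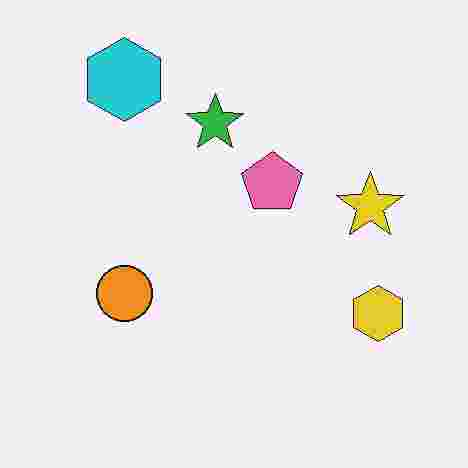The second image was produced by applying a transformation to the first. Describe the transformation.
Degraded with heavy JPEG compression.

Blocky 8×8 compression artifacts appear around shape edges and the flat background shows ringing — characteristic JPEG degradation.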